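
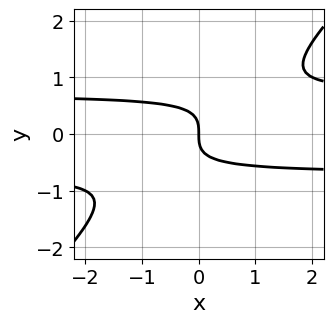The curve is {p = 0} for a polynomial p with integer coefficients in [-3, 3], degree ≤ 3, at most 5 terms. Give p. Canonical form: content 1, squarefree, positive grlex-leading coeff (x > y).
Degree: no degree-2 curve has this shape, so deg p = 3.
From the axis intercepts and sections: it crosses the x-axis at the gridline x = 0; it crosses the y-axis at the gridline y = 0.
Fitting integer coefficients to these (and the overall shape) gives p.

2*x*y^2 - 2*y^3 - x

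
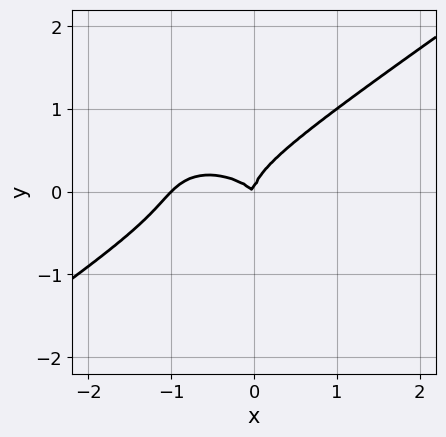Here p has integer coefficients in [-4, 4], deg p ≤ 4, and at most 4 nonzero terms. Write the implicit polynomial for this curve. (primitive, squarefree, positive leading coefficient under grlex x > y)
(a) The degree is 3 — no degree-2 curve has this shape.
(b) Observable constraints: the x-axis gridline crossings are at x ∈ {-1, 0}; it meets the y-axis at y = 0 (among the integer gridlines).
(c) Putting this together gives p.

x^3 - 3*y^3 + x^2 + x*y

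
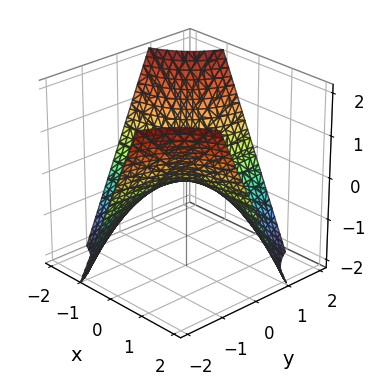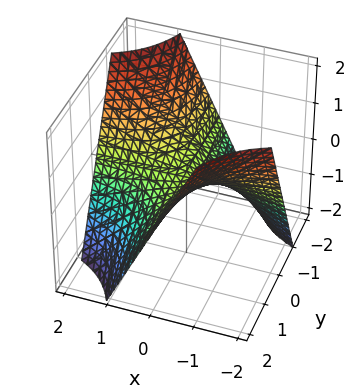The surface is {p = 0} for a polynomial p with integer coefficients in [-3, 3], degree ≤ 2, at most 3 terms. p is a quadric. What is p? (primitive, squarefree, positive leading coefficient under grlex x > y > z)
1. The degree is 2 — a hyperbolic paraboloid; a quadric.
2. Observable constraints: it meets the z-axis at z = 0 (among the integer gridlines); every point of the x-axis in the box is on the surface; every point of the y-axis in the box is on the surface.
3. Fitting integer coefficients to these (and the overall shape) gives p.

x*y + z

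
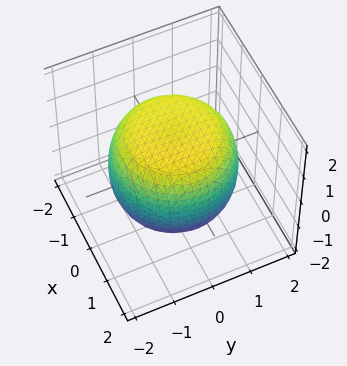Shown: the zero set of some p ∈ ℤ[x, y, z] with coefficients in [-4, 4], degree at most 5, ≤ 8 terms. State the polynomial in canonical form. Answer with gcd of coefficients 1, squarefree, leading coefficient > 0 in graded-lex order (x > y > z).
(a) deg p = 4.
(b) Symmetries: the z-axis is an axis of rotation, so x and y enter only as x² + y².
(c) Against the integer gridlines: a circular section at z = 0 has radius between 1 and 2.
(d) Fitting integer coefficients to these (and the overall shape) gives p.

x^4 + 2*x^2*y^2 + y^4 - x^2 - y^2 + 2*z^2 - 3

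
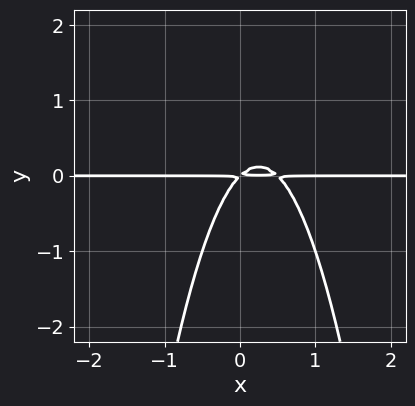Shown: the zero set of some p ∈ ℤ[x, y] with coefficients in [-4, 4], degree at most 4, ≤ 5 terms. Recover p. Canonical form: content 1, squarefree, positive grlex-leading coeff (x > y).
(a) The degree is 3 — no degree-2 curve has this shape.
(b) Against the integer gridlines: the visible x-axis segment lies entirely on the curve.
(c) The integer polynomial consistent with all of this is the stated p.

2*x^2*y - x*y + y^2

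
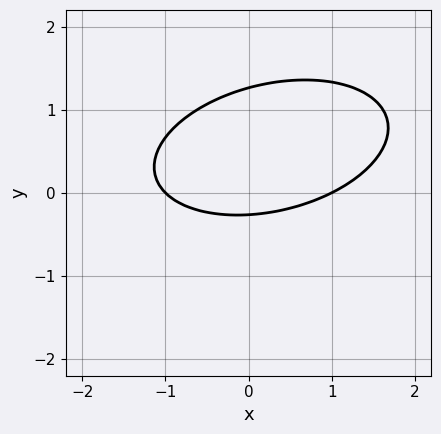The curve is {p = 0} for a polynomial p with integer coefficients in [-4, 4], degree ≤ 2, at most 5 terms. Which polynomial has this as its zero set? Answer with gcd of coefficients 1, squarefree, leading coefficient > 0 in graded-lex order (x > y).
x^2 - x*y + 3*y^2 - 3*y - 1

First, deg p = 2. A generic line meets the curve in up to 2 points.
Next, against the integer gridlines: among the integer gridlines, it crosses the x-axis at x ∈ {-1, 1}.
Finally, together with the visible shape, these determine p as stated.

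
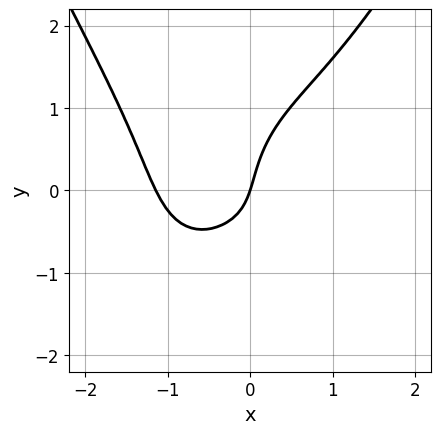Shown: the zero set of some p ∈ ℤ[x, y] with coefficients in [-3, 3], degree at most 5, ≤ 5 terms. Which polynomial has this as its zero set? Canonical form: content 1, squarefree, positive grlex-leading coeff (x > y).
The degree is 4 — no degree-3 curve has this shape.
From the axis intercepts and sections: one x-axis crossing is at x = 0; one y-axis crossing is at y = 0.
The integer polynomial consistent with all of this is the stated p.

2*x^4 - 2*y^3 + 3*x*y + 3*x - y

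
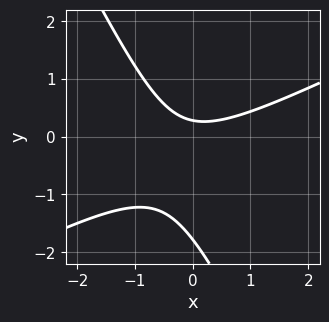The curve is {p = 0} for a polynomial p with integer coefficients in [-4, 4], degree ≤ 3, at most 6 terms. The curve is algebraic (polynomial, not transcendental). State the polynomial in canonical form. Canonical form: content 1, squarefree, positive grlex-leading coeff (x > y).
2*x^2 - 3*x*y - 2*y^2 - 3*y + 1

(a) Degree: a generic line meets the curve in up to 2 points, so deg p = 2.
(b) Reading off the gridlines: it misses every integer gridline on the x-axis.
(c) Solving for integer coefficients yields p as stated.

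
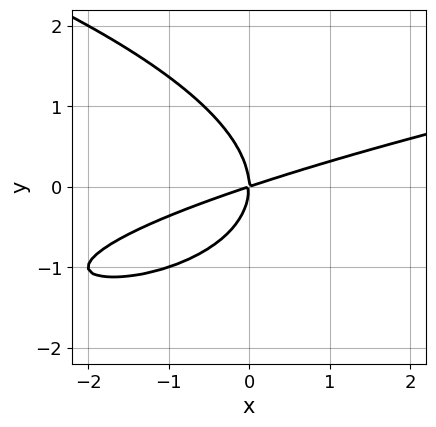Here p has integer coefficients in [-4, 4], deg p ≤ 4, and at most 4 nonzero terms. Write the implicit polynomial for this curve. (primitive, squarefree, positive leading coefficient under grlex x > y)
1. Degree: the shape is more complex than any degree-2 curve, so deg p = 3.
2. Against the integer gridlines: it meets the x-axis at x = 0 (among the integer gridlines); it crosses the y-axis at the gridline y = 0.
3. Together with the visible shape, these determine p as stated.

2*y^3 - x^2 + 3*x*y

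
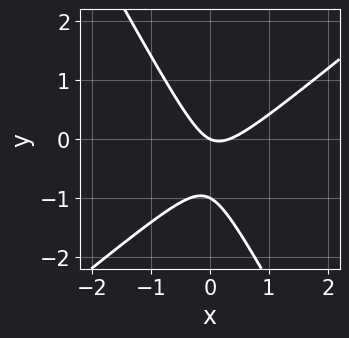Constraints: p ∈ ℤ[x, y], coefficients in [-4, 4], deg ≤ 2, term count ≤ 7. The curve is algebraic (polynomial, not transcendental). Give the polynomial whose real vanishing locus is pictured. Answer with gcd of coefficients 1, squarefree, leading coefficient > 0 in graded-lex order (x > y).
3*x^2 - 2*x*y - 2*y^2 - x - 2*y

First, degree: a generic line meets the curve in up to 2 points, so deg p = 2.
Next, checking where it meets the axes: among the integer gridlines, it crosses the y-axis at y ∈ {-1, 0}; one x-axis crossing is at x = 0.
Finally, putting this together gives p.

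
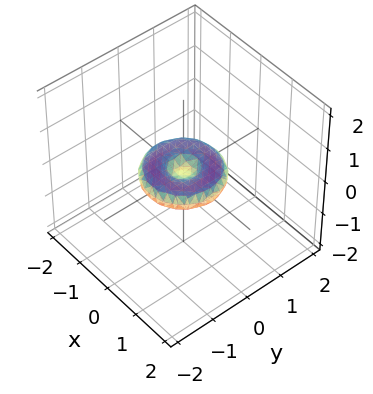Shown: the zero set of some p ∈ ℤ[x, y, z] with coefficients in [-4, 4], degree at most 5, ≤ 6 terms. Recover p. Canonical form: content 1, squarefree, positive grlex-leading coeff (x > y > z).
The degree is 4 — a generic line meets the surface in up to 4 points.
Symmetries: every cross-section ⟂ z is a circle, so x, y appear only via x² + y².
Observable constraints: it meets the z-axis at z = 0 (among the integer gridlines); a circular section at z = 0 has radius exactly 1.
Together with the visible shape, these determine p as stated. Check: (1, 0, 0) on the x-axis lies on the surface, and p(1, 0, 0) = 0. ✓

x^4 + 2*x^2*y^2 + y^4 - x^2 - y^2 + 3*z^2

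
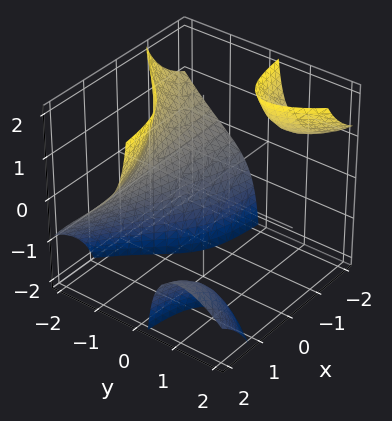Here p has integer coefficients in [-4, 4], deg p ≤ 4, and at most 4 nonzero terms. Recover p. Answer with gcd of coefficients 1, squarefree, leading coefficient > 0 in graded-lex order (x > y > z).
First, there are 3 components. Treating them together as one polynomial.
Then, degree: a generic line meets the surface in up to 3 points, so deg p = 3.
Then, reading off the gridlines: no z-intercept at any integer in the box; no x-intercept at any integer in the box.
Finally, solving for integer coefficients yields p as stated.

2*x*y*z + y^3 + 2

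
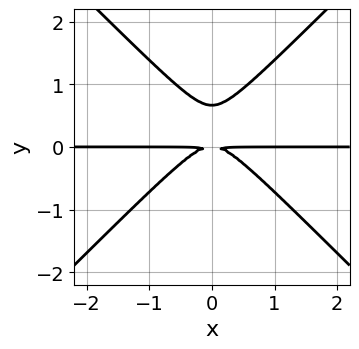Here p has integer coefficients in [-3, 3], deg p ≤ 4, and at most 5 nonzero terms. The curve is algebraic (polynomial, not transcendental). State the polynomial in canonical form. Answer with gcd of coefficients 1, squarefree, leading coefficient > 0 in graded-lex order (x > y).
First, the degree is 3 — a generic line meets the curve in up to 3 points.
Then, symmetries: mirror symmetry x ↦ −x ⇒ only even powers of x.
Then, from the axis intercepts and sections: every point of the x-axis in the box is on the curve.
Finally, matching integer coefficients to the picture gives p.

3*x^2*y - 3*y^3 + 2*y^2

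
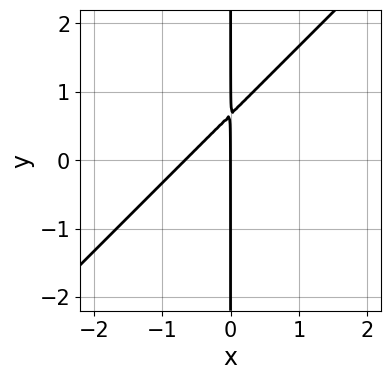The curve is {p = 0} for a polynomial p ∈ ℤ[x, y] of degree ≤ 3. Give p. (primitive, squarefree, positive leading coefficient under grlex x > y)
3*x^2 - 3*x*y + 2*x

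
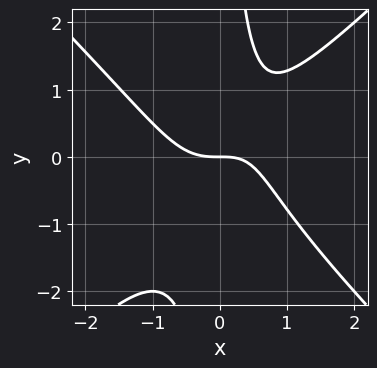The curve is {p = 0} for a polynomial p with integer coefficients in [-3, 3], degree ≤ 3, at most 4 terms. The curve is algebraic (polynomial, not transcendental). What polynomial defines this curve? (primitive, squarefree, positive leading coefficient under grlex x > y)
2*x^3 - 2*x*y^2 - x*y + 2*y

First, the degree is 3 — a generic line meets the curve in up to 3 points.
Then, reading off the gridlines: it meets the y-axis at y = 0 (among the integer gridlines); it meets the x-axis at x = 0 (among the integer gridlines).
Finally, the integer polynomial consistent with all of this is the stated p.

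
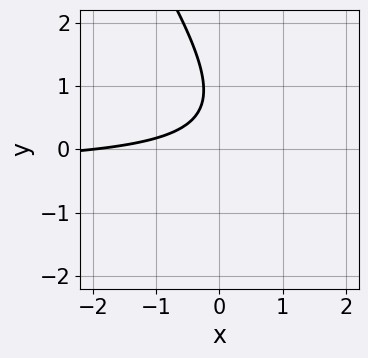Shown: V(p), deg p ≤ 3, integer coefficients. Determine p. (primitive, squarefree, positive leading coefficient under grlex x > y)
3*x*y + 2*y^2 + x - 3*y + 2

1. deg p = 2. The shape is more complex than any degree-1 curve.
2. Reading off the gridlines: it misses every integer gridline on the y-axis; it meets the x-axis at x = -2 (among the integer gridlines).
3. The integer polynomial consistent with all of this is the stated p.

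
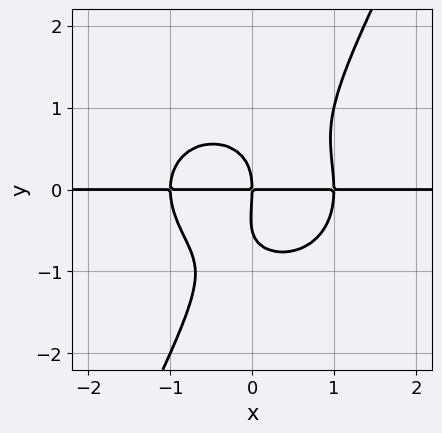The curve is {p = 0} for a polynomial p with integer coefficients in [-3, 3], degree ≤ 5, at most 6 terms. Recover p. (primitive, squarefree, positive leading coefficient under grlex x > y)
The degree is 4 — a generic line meets the curve in up to 4 points.
From the visible intercepts: one y-axis crossing is at y = 0; the visible x-axis segment lies entirely on the curve.
Solving for integer coefficients yields p as stated.

3*x^3*y + 3*x*y^3 - 2*y^4 - y^3 - 3*x*y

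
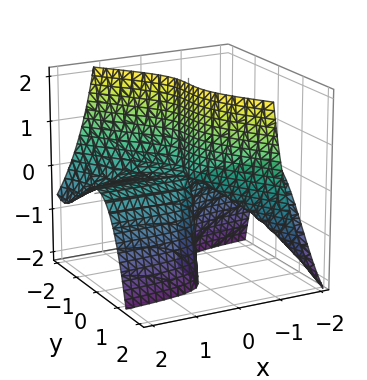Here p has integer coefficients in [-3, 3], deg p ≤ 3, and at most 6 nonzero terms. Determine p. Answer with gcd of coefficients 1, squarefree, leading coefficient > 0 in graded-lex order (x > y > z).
First, deg p = 3. The shape is more complex than any degree-2 surface.
Next, reading off the gridlines: one y-axis crossing is at y = 0; the visible x-axis segment lies entirely on the surface; every point of the z-axis in the box is on the surface.
Finally, assembling these constraints gives the stated polynomial.

3*x*y^2 + 2*y^3 + x*y + 3*x*z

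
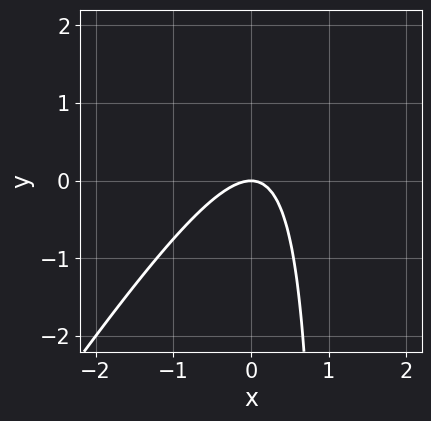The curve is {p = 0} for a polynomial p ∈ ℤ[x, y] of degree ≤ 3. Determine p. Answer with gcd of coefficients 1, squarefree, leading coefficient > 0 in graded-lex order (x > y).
(a) Degree: a generic line meets the curve in up to 2 points, so deg p = 2.
(b) From the visible intercepts: it crosses the y-axis at the gridline y = 0; one x-axis crossing is at x = 0.
(c) Together with the visible shape, these determine p as stated.

3*x^2 - 2*x*y + 2*y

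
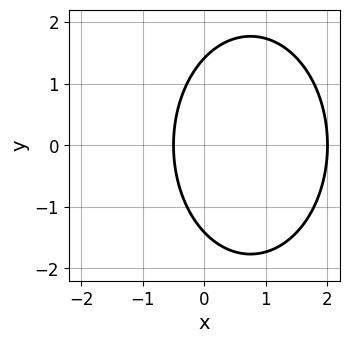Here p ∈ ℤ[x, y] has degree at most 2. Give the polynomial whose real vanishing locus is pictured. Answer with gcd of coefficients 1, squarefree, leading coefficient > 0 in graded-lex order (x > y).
(a) Degree: the shape is more complex than any degree-1 curve, so deg p = 2.
(b) Symmetries: the y ↦ −y reflection is a symmetry, so y appears only in even powers.
(c) Checking where it meets the axes: it crosses the x-axis at the gridline x = 2.
(d) Solving for integer coefficients yields p as stated.

2*x^2 + y^2 - 3*x - 2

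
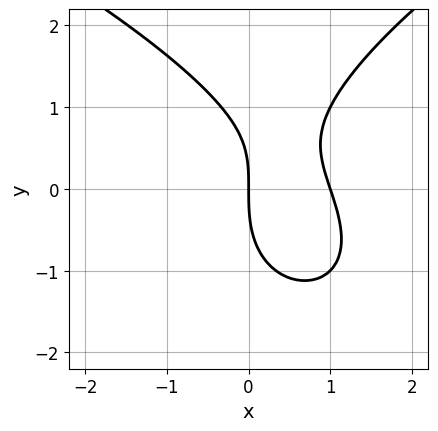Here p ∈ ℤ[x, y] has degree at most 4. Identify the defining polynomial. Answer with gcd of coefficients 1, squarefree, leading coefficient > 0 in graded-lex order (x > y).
y^3 - 3*x^2 - x*y + 3*x

1. deg p = 3. A generic line meets the curve in up to 3 points.
2. Against the integer gridlines: it meets the y-axis at y = 0 (among the integer gridlines); the x-axis gridline crossings are at x ∈ {0, 1}.
3. Assembling these constraints gives the stated polynomial.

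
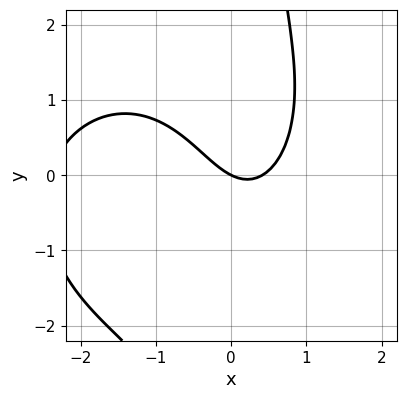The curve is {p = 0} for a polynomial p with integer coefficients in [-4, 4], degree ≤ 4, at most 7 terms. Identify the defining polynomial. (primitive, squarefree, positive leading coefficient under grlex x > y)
Degree: the shape is more complex than any degree-2 curve, so deg p = 3.
Checking where it meets the axes: it crosses the y-axis at the gridline y = 0; one x-axis crossing is at x = 0.
These observations pin down the coefficients.

x^3 + x*y^2 + 2*x^2 - x - 2*y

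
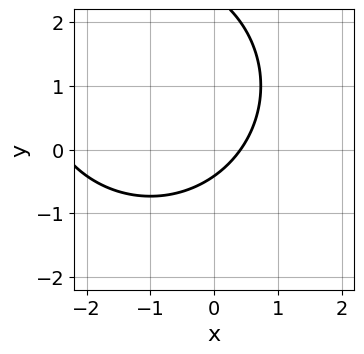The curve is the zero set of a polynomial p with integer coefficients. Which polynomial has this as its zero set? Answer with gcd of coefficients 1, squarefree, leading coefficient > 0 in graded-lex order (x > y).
1. The degree is 2 — a generic line meets the curve in up to 2 points.
2. Putting this together gives p.

x^2 + y^2 + 2*x - 2*y - 1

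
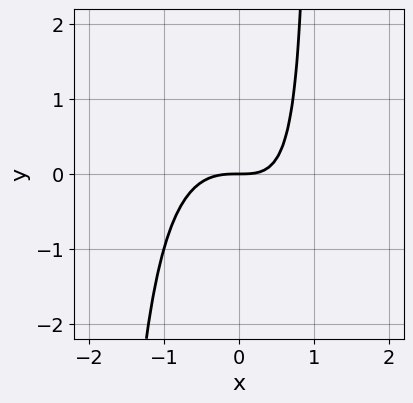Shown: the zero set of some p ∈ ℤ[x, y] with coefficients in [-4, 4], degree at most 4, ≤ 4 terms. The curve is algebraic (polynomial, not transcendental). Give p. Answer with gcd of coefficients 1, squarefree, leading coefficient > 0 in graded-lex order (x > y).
(a) Degree: no degree-2 curve has this shape, so deg p = 3.
(b) Reading off the gridlines: it meets the x-axis at x = 0 (among the integer gridlines); one y-axis crossing is at y = 0.
(c) Together with the visible shape, these determine p as stated.

2*x^3 + x^2*y + x*y - 2*y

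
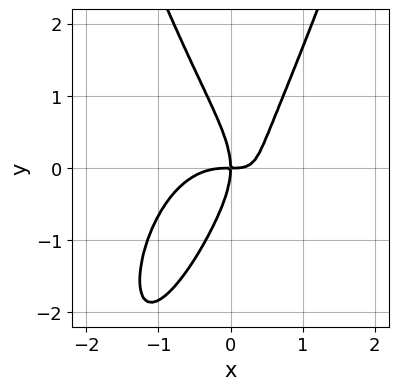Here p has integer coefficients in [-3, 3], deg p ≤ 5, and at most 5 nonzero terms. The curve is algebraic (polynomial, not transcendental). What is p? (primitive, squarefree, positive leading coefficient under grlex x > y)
3*x^4 + 3*x^2*y - y^3 - 2*x*y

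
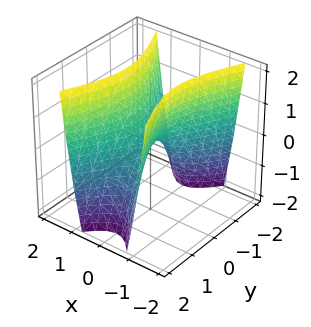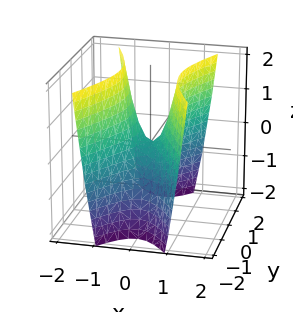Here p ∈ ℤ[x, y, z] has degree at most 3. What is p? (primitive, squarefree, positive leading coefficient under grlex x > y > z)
1. The degree is 2 — a saddle surface; a quadric.
2. Symmetries: the x ↦ −x reflection is a symmetry, so x appears only in even powers; mirror symmetry y ↦ −y ⇒ only even powers of y.
3. Observable constraints: it crosses the z-axis at the gridline z = 0; it meets the x-axis at x = 0 (among the integer gridlines).
4. These observations pin down the coefficients.

3*x^2 - y^2 - z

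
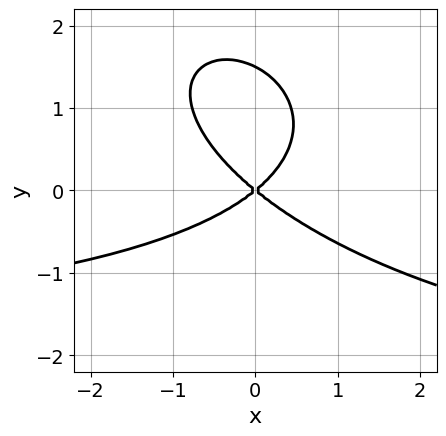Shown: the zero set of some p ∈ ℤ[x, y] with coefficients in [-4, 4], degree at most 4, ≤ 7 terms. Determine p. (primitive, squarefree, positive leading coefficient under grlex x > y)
First, the degree is 3 — no degree-2 curve has this shape.
Next, observable constraints: it meets the x-axis at x = 0 (among the integer gridlines); one y-axis crossing is at y = 0.
Finally, the integer polynomial consistent with all of this is the stated p.

x^2*y + x*y^2 + 2*y^3 + 2*x^2 - 3*y^2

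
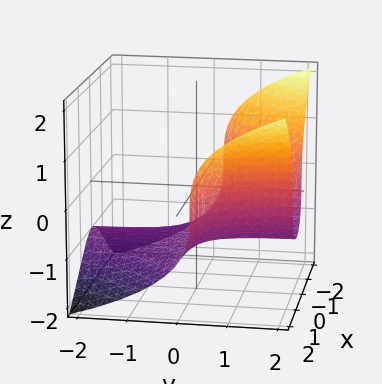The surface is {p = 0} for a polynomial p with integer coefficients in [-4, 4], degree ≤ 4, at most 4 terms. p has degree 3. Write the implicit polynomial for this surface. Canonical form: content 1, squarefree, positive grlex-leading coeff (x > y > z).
x^2*y - z^3 - 1

1. deg p = 3. No degree-2 surface has this shape.
2. From the axis intercepts and sections: the surface avoids every integer x-axis point in the box; one z-axis crossing is at z = -1; no y-intercept at any integer in the box.
3. Putting this together gives p.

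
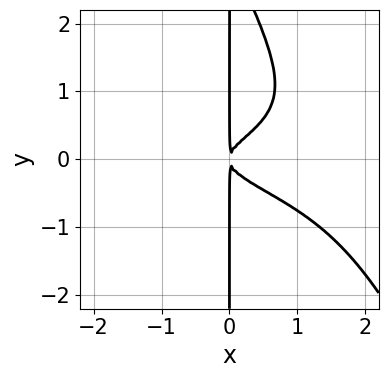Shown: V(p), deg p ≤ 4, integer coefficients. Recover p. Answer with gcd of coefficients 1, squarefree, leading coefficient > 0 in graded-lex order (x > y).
1. Degree: no degree-3 curve has this shape, so deg p = 4.
2. Checking where it meets the axes: every point of the y-axis in the box is on the curve.
3. Assembling these constraints gives the stated polynomial.

2*x^2*y^2 + x*y^3 - 3*x*y^2 + x^2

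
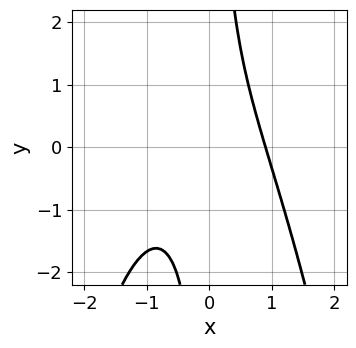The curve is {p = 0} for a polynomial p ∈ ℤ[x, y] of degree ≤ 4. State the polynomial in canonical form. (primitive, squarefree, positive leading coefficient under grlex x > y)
First, the degree is 3 — no degree-2 curve has this shape.
Then, observable constraints: it misses every integer gridline on the y-axis.
Finally, together with the visible shape, these determine p as stated.

3*x^3 + x^2 + 3*x*y - 3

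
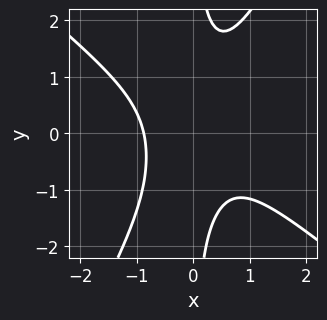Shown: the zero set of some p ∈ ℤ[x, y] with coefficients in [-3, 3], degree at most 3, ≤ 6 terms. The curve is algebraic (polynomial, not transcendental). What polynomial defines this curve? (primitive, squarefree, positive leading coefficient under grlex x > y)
3*x^3 + 2*x^2*y - 2*x*y^2 + 2

(a) The degree is 3 — no degree-2 curve has this shape.
(b) Observable constraints: the curve avoids every integer y-axis point in the box.
(c) Fitting integer coefficients to these (and the overall shape) gives p.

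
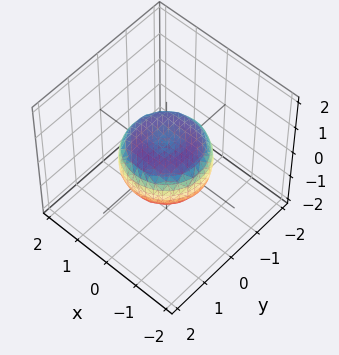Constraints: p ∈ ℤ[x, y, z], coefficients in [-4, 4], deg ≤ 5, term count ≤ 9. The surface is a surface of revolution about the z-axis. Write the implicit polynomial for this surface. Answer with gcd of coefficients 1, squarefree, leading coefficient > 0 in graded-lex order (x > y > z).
2*x^4 + 4*x^2*y^2 + 2*y^4 - 2*x^2 - 2*y^2 + 3*z^2 - 1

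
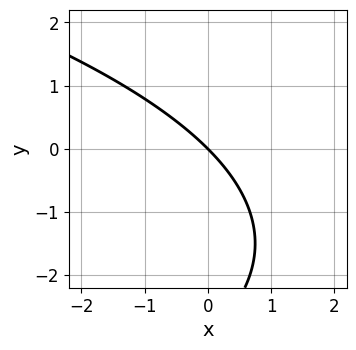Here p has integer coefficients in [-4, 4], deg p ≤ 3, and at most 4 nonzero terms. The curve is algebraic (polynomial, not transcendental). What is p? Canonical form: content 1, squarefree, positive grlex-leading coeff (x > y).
First, the degree is 2 — the shape is more complex than any degree-1 curve.
Then, from the axis intercepts and sections: it meets the y-axis at y = 0 (among the integer gridlines); it crosses the x-axis at the gridline x = 0.
Finally, the integer polynomial consistent with all of this is the stated p.

y^2 + 3*x + 3*y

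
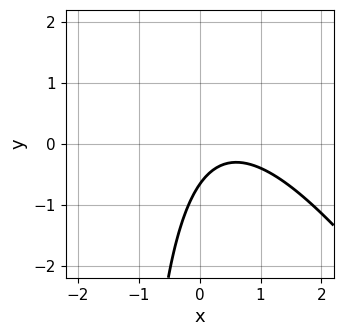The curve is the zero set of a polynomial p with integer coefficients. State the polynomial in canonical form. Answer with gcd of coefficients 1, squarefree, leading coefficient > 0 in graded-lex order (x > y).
3*x^2 + 2*x*y - 3*x + 3*y + 2

(a) Degree: a generic line meets the curve in up to 2 points, so deg p = 2.
(b) Reading off the gridlines: no x-intercept at any integer in the box.
(c) These observations pin down the coefficients.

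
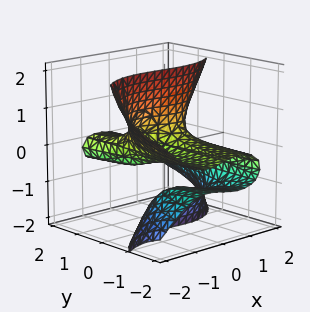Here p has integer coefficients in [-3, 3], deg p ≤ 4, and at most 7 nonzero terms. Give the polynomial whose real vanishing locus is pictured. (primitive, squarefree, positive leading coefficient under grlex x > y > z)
x^3 - 3*y*z^2 - 2*y*z - x + z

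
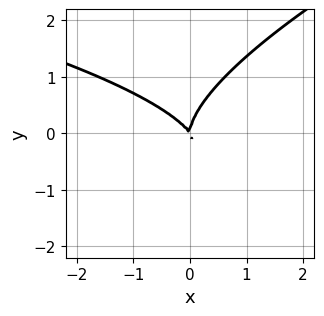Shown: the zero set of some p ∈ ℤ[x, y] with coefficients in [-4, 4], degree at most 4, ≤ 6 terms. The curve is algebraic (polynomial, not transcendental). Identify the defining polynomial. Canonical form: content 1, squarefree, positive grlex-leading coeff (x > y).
The degree is 3 — no degree-2 curve has this shape.
Against the integer gridlines: one x-axis crossing is at x = 0; one y-axis crossing is at y = 0.
Fitting integer coefficients to these (and the overall shape) gives p.

x*y^2 - 3*y^3 + 3*x^2 + 2*x*y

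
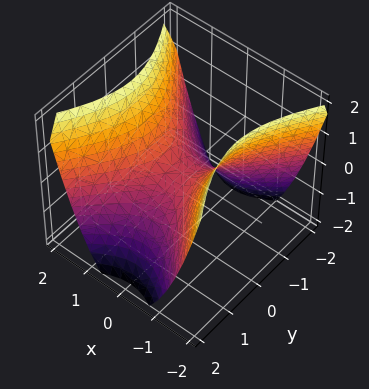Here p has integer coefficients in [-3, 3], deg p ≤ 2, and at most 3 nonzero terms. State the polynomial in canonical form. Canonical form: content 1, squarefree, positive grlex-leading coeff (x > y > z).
3*x^2 - 2*y^2 - 3*z

(a) deg p = 2.
(b) Symmetries: mirror symmetry y ↦ −y ⇒ only even powers of y; mirror symmetry x ↦ −x ⇒ only even powers of x.
(c) Checking where it meets the axes: it meets the x-axis at x = 0 (among the integer gridlines); one y-axis crossing is at y = 0; one z-axis crossing is at z = 0.
(d) Assembling these constraints gives the stated polynomial.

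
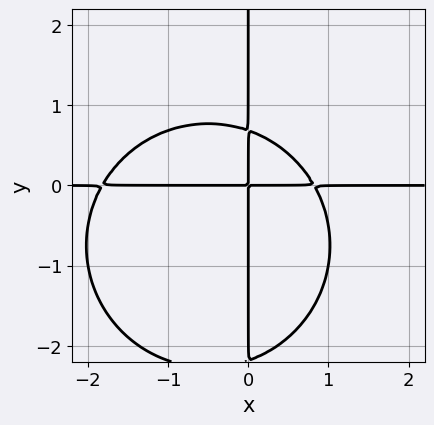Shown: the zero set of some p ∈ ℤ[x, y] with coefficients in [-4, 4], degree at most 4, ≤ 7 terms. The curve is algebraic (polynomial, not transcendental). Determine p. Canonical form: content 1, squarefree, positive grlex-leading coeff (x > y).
2*x^3*y + 2*x*y^3 + 2*x^2*y + 3*x*y^2 - 3*x*y

First, degree: no degree-3 curve has this shape, so deg p = 4.
Then, from the visible intercepts: every point of the y-axis in the box is on the curve; the visible x-axis segment lies entirely on the curve.
Finally, the integer polynomial consistent with all of this is the stated p.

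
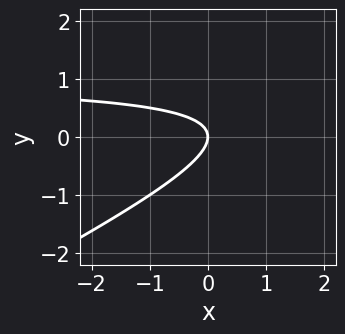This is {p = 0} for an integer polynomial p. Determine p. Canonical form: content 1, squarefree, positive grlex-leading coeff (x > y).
(a) Degree: a generic line meets the curve in up to 2 points, so deg p = 2.
(b) From the axis intercepts and sections: it crosses the x-axis at the gridline x = 0; it meets the y-axis at y = 0 (among the integer gridlines).
(c) Matching integer coefficients to the picture gives p.

x*y - 2*y^2 - x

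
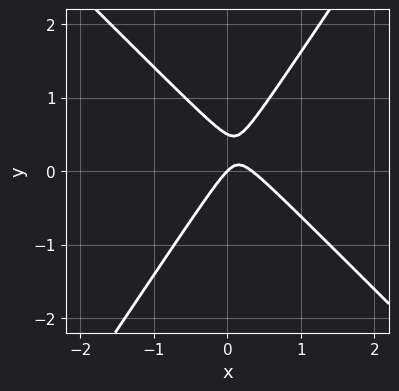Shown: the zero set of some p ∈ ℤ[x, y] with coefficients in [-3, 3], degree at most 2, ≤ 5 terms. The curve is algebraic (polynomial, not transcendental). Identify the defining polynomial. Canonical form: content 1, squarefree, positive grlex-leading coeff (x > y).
3*x^2 + x*y - 2*y^2 - x + y

The degree is 2 — a generic line meets the curve in up to 2 points.
From the axis intercepts and sections: it meets the y-axis at y = 0 (among the integer gridlines); it meets the x-axis at x = 0 (among the integer gridlines).
Putting this together gives p.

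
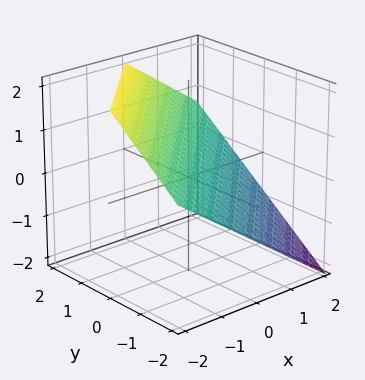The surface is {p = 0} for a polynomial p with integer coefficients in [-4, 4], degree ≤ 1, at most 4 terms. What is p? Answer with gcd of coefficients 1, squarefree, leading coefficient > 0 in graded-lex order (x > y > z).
(a) The degree is 1 — the surface is flat (a plane).
(b) Checking where it meets the axes: it meets the x-axis at x = 1 (among the integer gridlines); it crosses the y-axis at the gridline y = -1.
(c) Together with the visible shape, these determine p as stated.

2*x - 2*y + 3*z - 2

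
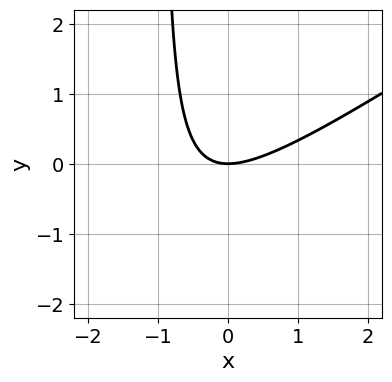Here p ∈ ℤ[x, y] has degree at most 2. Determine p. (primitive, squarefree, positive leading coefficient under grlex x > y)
(a) The degree is 2 — no degree-1 curve has this shape.
(b) From the visible intercepts: it meets the x-axis at x = 0 (among the integer gridlines); one y-axis crossing is at y = 0.
(c) The integer polynomial consistent with all of this is the stated p.

2*x^2 - 3*x*y - 3*y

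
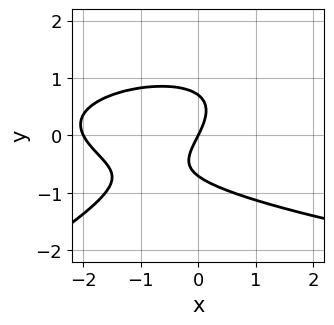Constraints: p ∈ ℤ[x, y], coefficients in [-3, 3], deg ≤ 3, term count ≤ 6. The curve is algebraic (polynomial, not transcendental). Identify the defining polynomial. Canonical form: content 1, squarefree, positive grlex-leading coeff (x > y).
1. The degree is 3 — no degree-2 curve has this shape.
2. Reading off the gridlines: among the integer gridlines, it crosses the x-axis at x ∈ {-2, 0}; it meets the y-axis at y = 0 (among the integer gridlines).
3. Together with the visible shape, these determine p as stated.

x*y^2 - 2*y^3 - x^2 - 2*x + y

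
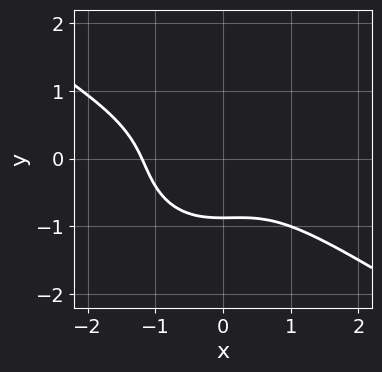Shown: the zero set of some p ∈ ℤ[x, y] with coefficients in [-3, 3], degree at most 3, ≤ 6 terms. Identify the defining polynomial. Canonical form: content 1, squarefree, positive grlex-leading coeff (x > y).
2*x^3 + 2*x^2*y + 3*y^3 + x^2 + 2

1. deg p = 3.
2. Matching integer coefficients to the picture gives p.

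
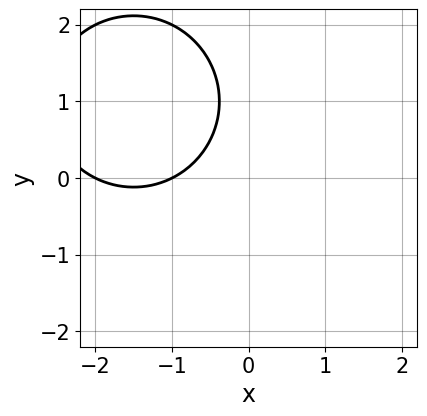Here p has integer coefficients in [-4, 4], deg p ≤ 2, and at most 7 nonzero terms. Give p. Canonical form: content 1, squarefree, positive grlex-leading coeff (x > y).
x^2 + y^2 + 3*x - 2*y + 2

First, deg p = 2.
Next, observable constraints: it misses every integer gridline on the y-axis; among the integer gridlines, it crosses the x-axis at x ∈ {-2, -1}.
Finally, matching integer coefficients to the picture gives p.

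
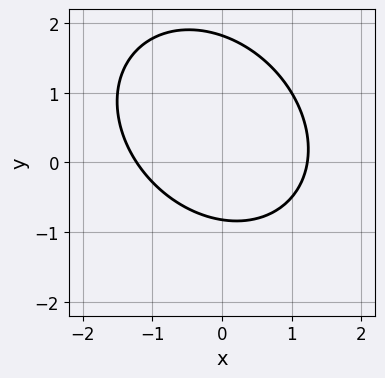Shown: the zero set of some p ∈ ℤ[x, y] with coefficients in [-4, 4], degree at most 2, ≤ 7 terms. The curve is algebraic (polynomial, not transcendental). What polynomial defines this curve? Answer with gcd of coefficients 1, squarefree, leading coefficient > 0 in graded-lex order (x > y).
2*x^2 + x*y + 2*y^2 - 2*y - 3

The degree is 2 — the shape is more complex than any degree-1 curve.
The integer polynomial consistent with all of this is the stated p.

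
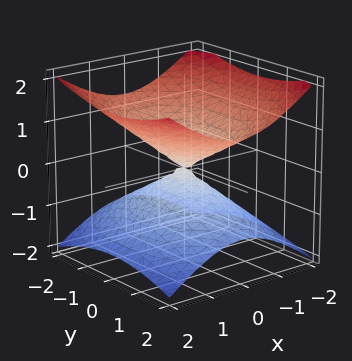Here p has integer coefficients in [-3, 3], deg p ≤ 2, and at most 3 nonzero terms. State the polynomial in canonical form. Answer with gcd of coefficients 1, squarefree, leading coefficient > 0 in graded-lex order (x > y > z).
First, the degree is 2 — two nappes meeting at a single point; a quadric.
Then, symmetries: it's symmetric under x → −x, forcing even powers of x; the z ↦ −z reflection is a symmetry, so z appears only in even powers; mirror symmetry y ↦ −y ⇒ only even powers of y.
Next, checking where it meets the axes: one x-axis crossing is at x = 0; one z-axis crossing is at z = 0.
Finally, assembling these constraints gives the stated polynomial.

2*x^2 + y^2 - 3*z^2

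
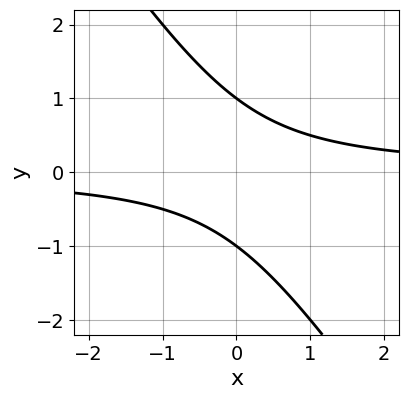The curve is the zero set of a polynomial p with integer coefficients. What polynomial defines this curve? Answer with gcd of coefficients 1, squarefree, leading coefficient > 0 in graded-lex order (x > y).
Degree: no degree-1 curve has this shape, so deg p = 2.
Against the integer gridlines: among the integer gridlines, it crosses the y-axis at y ∈ {-1, 1}; the curve avoids every integer x-axis point in the box.
Together with the visible shape, these determine p as stated.

3*x*y + 2*y^2 - 2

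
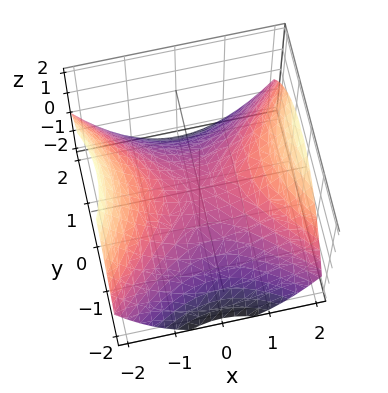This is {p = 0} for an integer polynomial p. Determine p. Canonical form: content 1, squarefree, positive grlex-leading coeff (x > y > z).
deg p = 2.
Symmetries: it's symmetric under y → −y, forcing even powers of y; mirror symmetry x ↦ −x ⇒ only even powers of x.
Checking where it meets the axes: it meets the x-axis at x = 0 (among the integer gridlines); it meets the y-axis at y = 0 (among the integer gridlines); it crosses the z-axis at the gridline z = 0.
Putting this together gives p.

x^2 - y^2 - 2*z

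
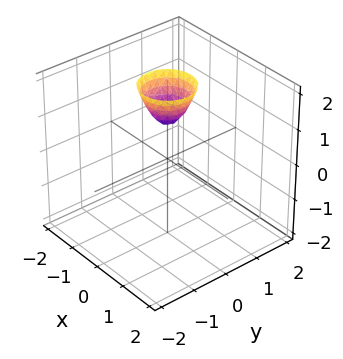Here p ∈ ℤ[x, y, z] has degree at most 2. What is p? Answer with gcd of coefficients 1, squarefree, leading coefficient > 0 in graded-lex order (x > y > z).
2*x^2 + 2*y^2 - z + 1

First, degree: a generic line meets the surface in up to 2 points, so deg p = 2.
Next, by symmetry, every cross-section ⟂ z is a circle, so x, y appear only via x² + y².
Next, checking where it meets the axes: it misses every integer gridline on the x-axis; it meets the z-axis at z = 1 (among the integer gridlines); no y-intercept at any integer in the box; a circular section at z = 2 has radius between 0 and 1.
Finally, the integer polynomial consistent with all of this is the stated p.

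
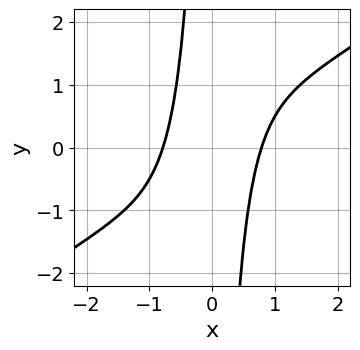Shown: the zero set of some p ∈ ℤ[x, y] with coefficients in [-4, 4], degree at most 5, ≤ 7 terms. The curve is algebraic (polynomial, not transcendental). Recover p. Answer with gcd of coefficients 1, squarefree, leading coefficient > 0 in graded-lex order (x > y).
2*x^4 - 3*x^3*y + 2*x^2 - x*y - 2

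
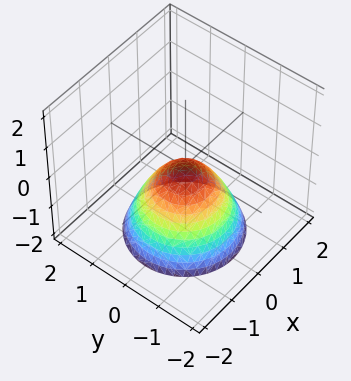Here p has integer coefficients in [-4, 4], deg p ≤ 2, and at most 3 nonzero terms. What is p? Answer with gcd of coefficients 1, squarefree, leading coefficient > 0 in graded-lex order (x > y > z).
x^2 + y^2 + z

(a) deg p = 2.
(b) Symmetry: the surface is invariant under rotation about z: p = q(x² + y², z).
(c) Checking where it meets the axes: one y-axis crossing is at y = 0; one z-axis crossing is at z = 0.
(d) Fitting integer coefficients to these (and the overall shape) gives p.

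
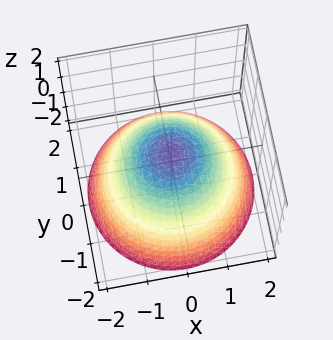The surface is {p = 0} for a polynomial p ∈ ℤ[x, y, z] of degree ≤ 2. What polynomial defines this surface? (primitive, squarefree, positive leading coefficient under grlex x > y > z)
2*x^2 + 2*y^2 + 3*z - 2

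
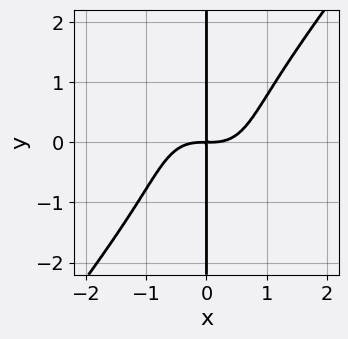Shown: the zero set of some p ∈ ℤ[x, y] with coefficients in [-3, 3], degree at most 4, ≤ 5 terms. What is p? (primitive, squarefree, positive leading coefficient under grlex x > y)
First, the degree is 4 — the shape is more complex than any degree-3 curve.
Then, against the integer gridlines: every point of the y-axis in the box is on the curve.
Finally, putting this together gives p.

2*x^4 - x*y^3 - 2*x*y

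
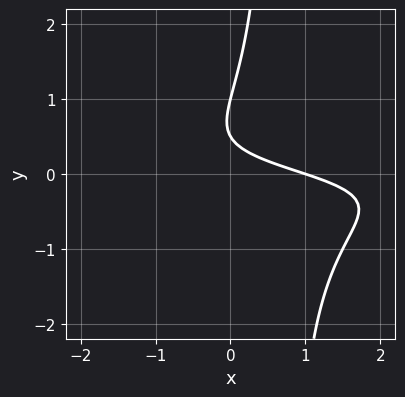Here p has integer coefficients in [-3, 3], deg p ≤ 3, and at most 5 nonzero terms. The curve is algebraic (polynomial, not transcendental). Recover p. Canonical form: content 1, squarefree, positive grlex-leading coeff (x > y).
3*x*y^2 - 2*y^2 + x + 3*y - 1

Degree: a generic line meets the curve in up to 3 points, so deg p = 3.
Against the integer gridlines: one x-axis crossing is at x = 1; it crosses the y-axis at the gridline y = 1.
Matching integer coefficients to the picture gives p.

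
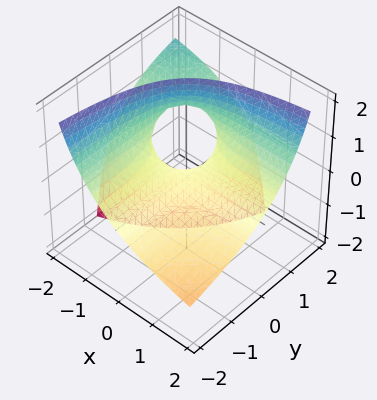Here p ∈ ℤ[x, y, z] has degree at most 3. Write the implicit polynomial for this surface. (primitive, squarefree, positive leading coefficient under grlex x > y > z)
The degree is 2 — the shape is more complex than any degree-1 surface.
Observable constraints: every point of the x-axis in the box is on the surface; every point of the y-axis in the box is on the surface; one z-axis crossing is at z = 0.
Assembling these constraints gives the stated polynomial.

x*y - x*z + y*z - z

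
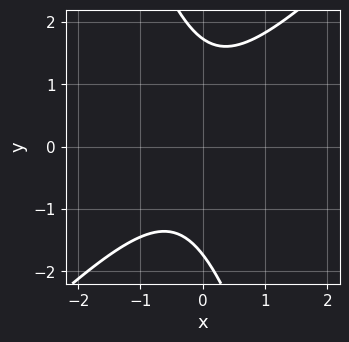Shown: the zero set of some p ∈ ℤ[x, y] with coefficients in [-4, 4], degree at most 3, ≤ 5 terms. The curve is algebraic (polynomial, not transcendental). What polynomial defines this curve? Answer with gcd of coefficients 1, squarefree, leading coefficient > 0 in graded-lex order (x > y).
3*x^2 - 2*x*y - y^2 + x + 3

(a) The degree is 2 — the shape is more complex than any degree-1 curve.
(b) Against the integer gridlines: the curve avoids every integer x-axis point in the box.
(c) Solving for integer coefficients yields p as stated.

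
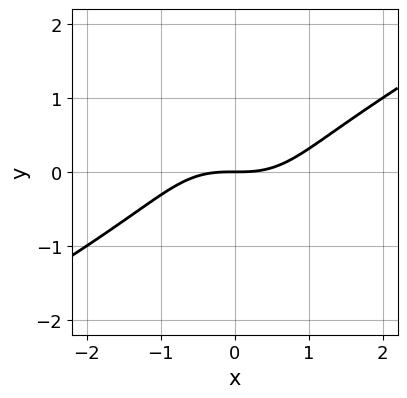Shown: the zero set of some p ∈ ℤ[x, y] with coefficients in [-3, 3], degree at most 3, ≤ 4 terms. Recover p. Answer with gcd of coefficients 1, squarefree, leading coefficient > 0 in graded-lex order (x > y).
x^3 - x^2*y - 2*y^3 - 2*y

1. deg p = 3. No degree-2 curve has this shape.
2. From the axis intercepts and sections: one y-axis crossing is at y = 0; it crosses the x-axis at the gridline x = 0.
3. Solving for integer coefficients yields p as stated.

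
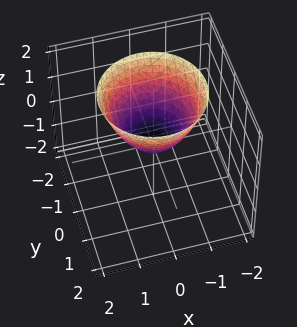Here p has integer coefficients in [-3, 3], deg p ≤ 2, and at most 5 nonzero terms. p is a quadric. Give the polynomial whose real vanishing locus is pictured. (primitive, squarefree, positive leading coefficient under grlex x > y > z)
1. Degree: a single bowl opening along one axis; a quadric, so deg p = 2.
2. Symmetries: rotational symmetry about the z-axis ⇒ p depends on x, y only through x² + y².
3. From the visible intercepts: one x-axis crossing is at x = 0; a circular section at z = 1 has radius exactly 1; it crosses the y-axis at the gridline y = 0.
4. The integer polynomial consistent with all of this is the stated p.

x^2 + y^2 - z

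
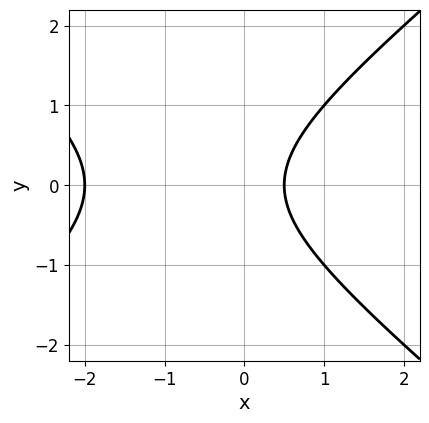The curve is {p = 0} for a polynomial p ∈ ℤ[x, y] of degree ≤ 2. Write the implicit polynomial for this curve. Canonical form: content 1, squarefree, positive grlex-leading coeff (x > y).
2*x^2 - 3*y^2 + 3*x - 2

Degree: no degree-1 curve has this shape, so deg p = 2.
Symmetries: the y ↦ −y reflection is a symmetry, so y appears only in even powers.
Against the integer gridlines: no y-intercept at any integer in the box; it crosses the x-axis at the gridline x = -2.
Putting this together gives p.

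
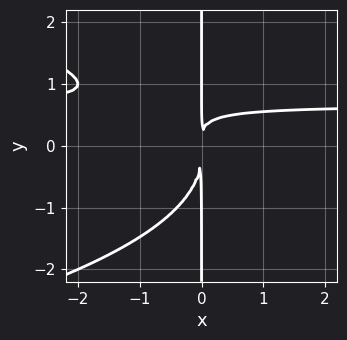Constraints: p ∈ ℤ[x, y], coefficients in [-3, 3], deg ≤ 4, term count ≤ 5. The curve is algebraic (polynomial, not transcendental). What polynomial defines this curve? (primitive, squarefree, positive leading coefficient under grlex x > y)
Degree: the shape is more complex than any degree-3 curve, so deg p = 4.
Observable constraints: every point of the y-axis in the box is on the curve.
Solving for integer coefficients yields p as stated.

2*x*y^3 + 3*x^2*y - 2*x^2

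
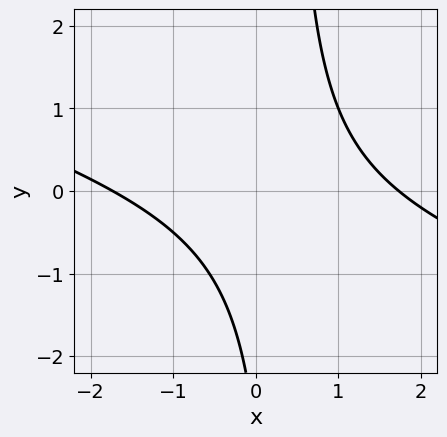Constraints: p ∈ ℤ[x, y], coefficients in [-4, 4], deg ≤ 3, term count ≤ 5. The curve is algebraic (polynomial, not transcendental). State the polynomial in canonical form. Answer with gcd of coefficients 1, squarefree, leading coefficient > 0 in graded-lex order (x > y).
1. deg p = 2. No degree-1 curve has this shape.
2. Checking where it meets the axes: it misses every integer gridline on the y-axis.
3. Fitting integer coefficients to these (and the overall shape) gives p.

x^2 + 3*x*y - y - 3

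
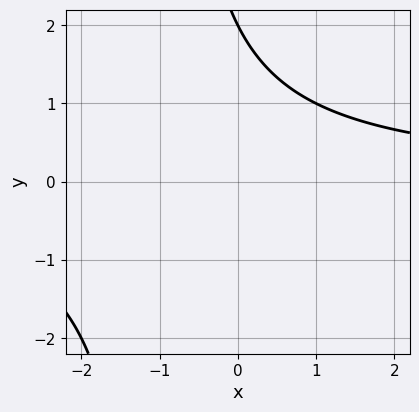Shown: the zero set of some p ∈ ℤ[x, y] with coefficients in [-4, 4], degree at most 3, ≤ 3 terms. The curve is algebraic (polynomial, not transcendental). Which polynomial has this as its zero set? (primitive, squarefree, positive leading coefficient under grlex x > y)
First, degree: the shape is more complex than any degree-1 curve, so deg p = 2.
Then, against the integer gridlines: it misses every integer gridline on the x-axis; one y-axis crossing is at y = 2.
Finally, matching integer coefficients to the picture gives p.

x*y + y - 2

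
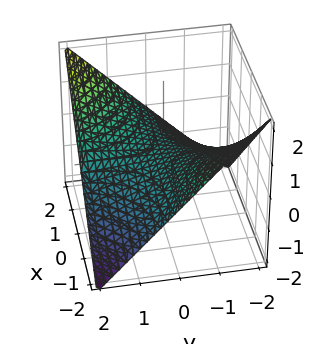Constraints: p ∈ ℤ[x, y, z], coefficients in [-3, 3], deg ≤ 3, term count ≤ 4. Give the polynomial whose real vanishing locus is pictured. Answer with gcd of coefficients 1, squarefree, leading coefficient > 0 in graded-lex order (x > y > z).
First, the degree is 2 — a hyperbolic paraboloid; a quadric.
Then, from the axis intercepts and sections: the visible y-axis segment lies entirely on the surface; every point of the x-axis in the box is on the surface; one z-axis crossing is at z = 0.
Finally, the integer polynomial consistent with all of this is the stated p.

x*y - 2*z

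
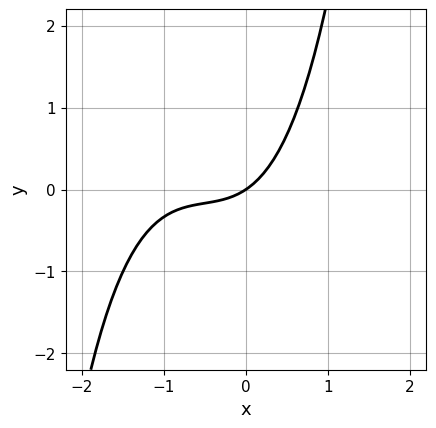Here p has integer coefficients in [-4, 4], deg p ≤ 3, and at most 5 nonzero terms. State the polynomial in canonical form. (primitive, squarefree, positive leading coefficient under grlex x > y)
deg p = 3. The shape is more complex than any degree-2 curve.
From the visible intercepts: it crosses the y-axis at the gridline y = 0; it crosses the x-axis at the gridline x = 0.
These observations pin down the coefficients.

2*x^3 + 3*x^2 + 2*x - 3*y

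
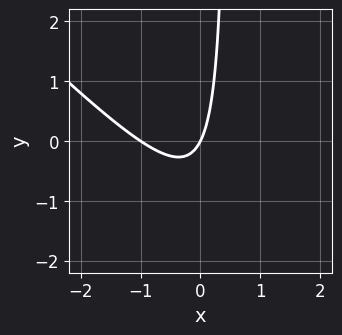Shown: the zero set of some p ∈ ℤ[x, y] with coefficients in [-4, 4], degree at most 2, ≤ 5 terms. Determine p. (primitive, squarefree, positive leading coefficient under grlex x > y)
2*x^2 + 2*x*y + 2*x - y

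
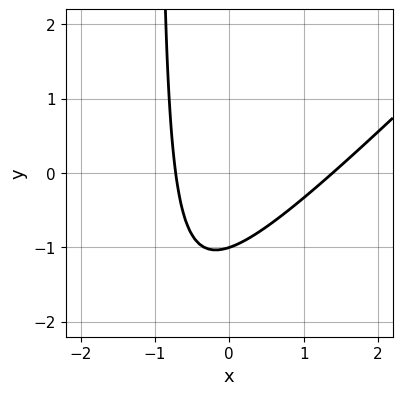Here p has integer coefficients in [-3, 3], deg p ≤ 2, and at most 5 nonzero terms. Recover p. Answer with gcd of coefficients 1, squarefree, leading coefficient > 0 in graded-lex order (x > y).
3*x^2 - 3*x*y - 2*x - 3*y - 3

First, deg p = 2. The shape is more complex than any degree-1 curve.
Then, against the integer gridlines: one y-axis crossing is at y = -1.
Finally, putting this together gives p.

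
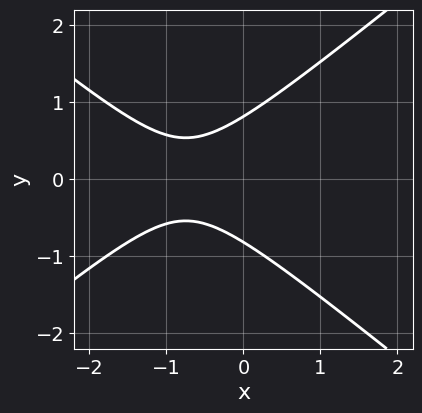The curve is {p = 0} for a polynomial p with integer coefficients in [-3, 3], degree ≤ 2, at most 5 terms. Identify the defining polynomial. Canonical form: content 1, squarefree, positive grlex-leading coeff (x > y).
(a) The degree is 2 — a generic line meets the curve in up to 2 points.
(b) Symmetries: the y ↦ −y reflection is a symmetry, so y appears only in even powers.
(c) Reading off the gridlines: the curve avoids every integer x-axis point in the box.
(d) Together with the visible shape, these determine p as stated.

2*x^2 - 3*y^2 + 3*x + 2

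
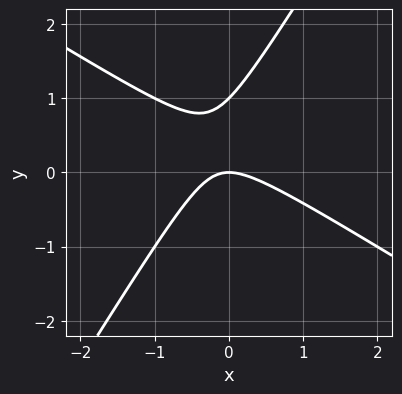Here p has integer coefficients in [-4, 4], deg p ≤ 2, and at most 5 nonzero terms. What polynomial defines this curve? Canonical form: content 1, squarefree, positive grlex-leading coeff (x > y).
x^2 + x*y - y^2 + y

1. The degree is 2 — the shape is more complex than any degree-1 curve.
2. From the axis intercepts and sections: one x-axis crossing is at x = 0; the y-axis gridline crossings are at y ∈ {0, 1}.
3. Together with the visible shape, these determine p as stated.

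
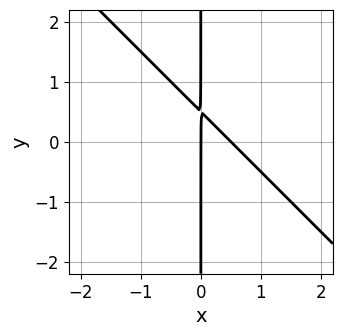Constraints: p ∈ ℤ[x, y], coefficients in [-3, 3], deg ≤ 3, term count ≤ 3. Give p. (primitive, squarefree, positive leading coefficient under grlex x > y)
(a) The degree is 2 — no degree-1 curve has this shape.
(b) From the visible intercepts: the visible y-axis segment lies entirely on the curve; one x-axis crossing is at x = 0.
(c) Solving for integer coefficients yields p as stated.

2*x^2 + 2*x*y - x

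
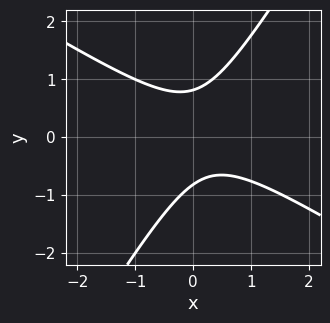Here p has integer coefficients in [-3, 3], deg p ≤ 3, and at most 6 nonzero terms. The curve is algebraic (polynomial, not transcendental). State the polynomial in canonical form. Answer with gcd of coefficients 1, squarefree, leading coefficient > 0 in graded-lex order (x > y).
3*x^2 + 3*x*y - 3*y^2 - x + 2

First, degree: a generic line meets the curve in up to 2 points, so deg p = 2.
Next, reading off the gridlines: it misses every integer gridline on the x-axis.
Finally, solving for integer coefficients yields p as stated.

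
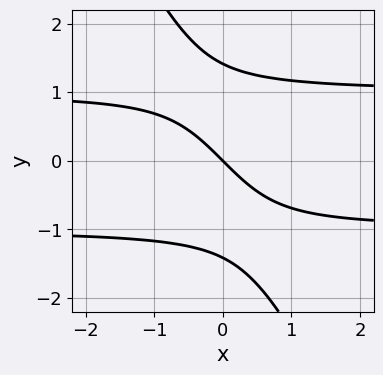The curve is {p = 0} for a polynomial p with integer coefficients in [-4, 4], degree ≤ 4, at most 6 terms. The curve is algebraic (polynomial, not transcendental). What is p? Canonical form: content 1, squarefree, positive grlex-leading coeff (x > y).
The degree is 3 — no degree-2 curve has this shape.
From the axis intercepts and sections: it meets the y-axis at y = 0 (among the integer gridlines); one x-axis crossing is at x = 0.
Solving for integer coefficients yields p as stated.

2*x*y^2 + y^3 - 2*x - 2*y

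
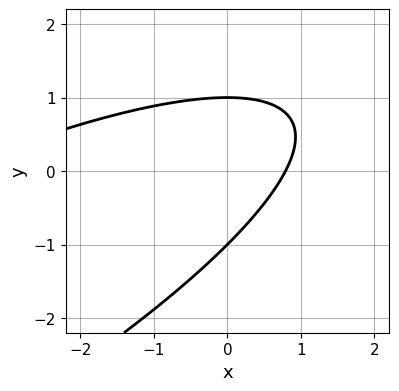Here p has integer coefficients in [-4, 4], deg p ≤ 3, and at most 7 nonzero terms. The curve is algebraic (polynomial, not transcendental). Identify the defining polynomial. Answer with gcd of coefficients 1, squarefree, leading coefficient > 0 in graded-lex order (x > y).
x^2 - 3*x*y + 3*y^2 + 3*x - 3

(a) The degree is 2 — a generic line meets the curve in up to 2 points.
(b) From the visible intercepts: among the integer gridlines, it crosses the y-axis at y ∈ {-1, 1}.
(c) The integer polynomial consistent with all of this is the stated p.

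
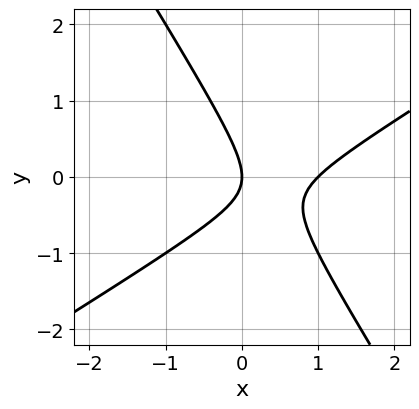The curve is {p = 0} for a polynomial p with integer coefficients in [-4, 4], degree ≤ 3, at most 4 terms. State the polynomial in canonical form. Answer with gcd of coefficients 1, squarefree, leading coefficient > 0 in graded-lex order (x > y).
The degree is 2 — the shape is more complex than any degree-1 curve.
From the visible intercepts: it meets the y-axis at y = 0 (among the integer gridlines); among the integer gridlines, it crosses the x-axis at x ∈ {0, 1}.
Solving for integer coefficients yields p as stated.

x^2 - x*y - y^2 - x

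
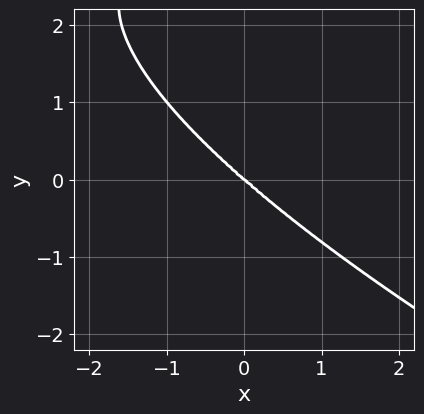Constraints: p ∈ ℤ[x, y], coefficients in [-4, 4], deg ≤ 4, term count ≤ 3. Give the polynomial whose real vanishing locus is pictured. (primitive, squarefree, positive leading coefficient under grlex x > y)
1. deg p = 4. No degree-3 curve has this shape.
2. Against the integer gridlines: it meets the x-axis at x = 0 (among the integer gridlines); it meets the y-axis at y = 0 (among the integer gridlines).
3. Solving for integer coefficients yields p as stated.

y^4 - 2*x^3 - 3*y^3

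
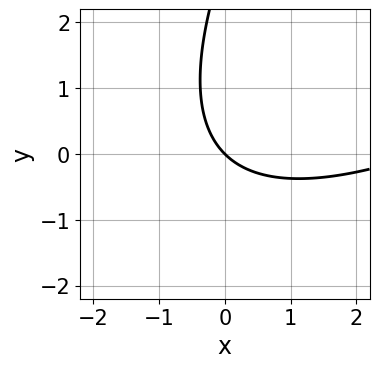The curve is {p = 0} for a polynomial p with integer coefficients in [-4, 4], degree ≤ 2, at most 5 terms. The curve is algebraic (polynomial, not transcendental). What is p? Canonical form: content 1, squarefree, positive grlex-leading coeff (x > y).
x^2 - 2*x*y + y^2 - 3*x - 3*y

(a) The degree is 2 — no degree-1 curve has this shape.
(b) From the axis intercepts and sections: it meets the y-axis at y = 0 (among the integer gridlines); it meets the x-axis at x = 0 (among the integer gridlines).
(c) Matching integer coefficients to the picture gives p.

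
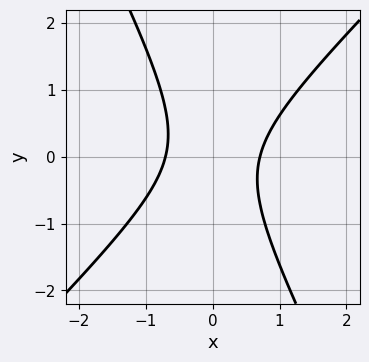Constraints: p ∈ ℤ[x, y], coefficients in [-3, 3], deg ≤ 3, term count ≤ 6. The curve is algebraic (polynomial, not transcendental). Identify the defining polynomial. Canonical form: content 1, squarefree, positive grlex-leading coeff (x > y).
Degree: a generic line meets the curve in up to 2 points, so deg p = 2.
Observable constraints: it misses every integer gridline on the y-axis.
Together with the visible shape, these determine p as stated.

2*x^2 - x*y - y^2 - 1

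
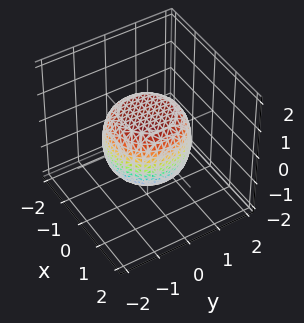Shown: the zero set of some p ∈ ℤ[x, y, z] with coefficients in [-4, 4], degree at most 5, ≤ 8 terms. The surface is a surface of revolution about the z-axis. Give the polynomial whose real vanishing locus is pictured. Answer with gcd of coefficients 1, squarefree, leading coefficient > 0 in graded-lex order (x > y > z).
First, degree: a generic line meets the surface in up to 4 points, so deg p = 4.
Next, symmetries: rotational symmetry about the z-axis ⇒ p depends on x, y only through x² + y².
Then, reading off the gridlines: the z-axis gridline crossings are at z ∈ {-1, 1}; a circular section at z = 0 has radius between 1 and 2.
Finally, solving for integer coefficients yields p as stated.

2*x^4 + 4*x^2*y^2 + 2*y^4 - x^2 - y^2 + 3*z^2 - 3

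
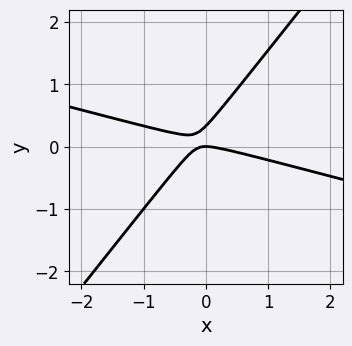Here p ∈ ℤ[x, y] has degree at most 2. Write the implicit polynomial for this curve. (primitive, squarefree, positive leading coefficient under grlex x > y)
x^2 + 3*x*y - 3*y^2 + y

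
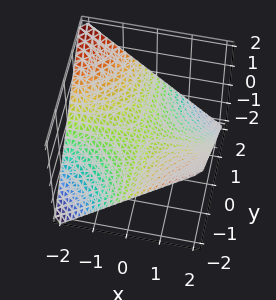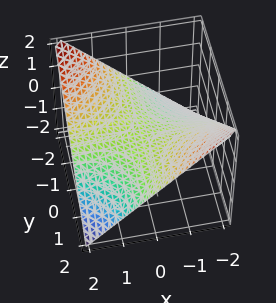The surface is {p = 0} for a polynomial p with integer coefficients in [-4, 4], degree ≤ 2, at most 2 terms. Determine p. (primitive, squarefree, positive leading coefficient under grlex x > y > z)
deg p = 2. A hyperbolic paraboloid; a quadric.
From the visible intercepts: it crosses the z-axis at the gridline z = 0; the visible y-axis segment lies entirely on the surface; every point of the x-axis in the box is on the surface.
Assembling these constraints gives the stated polynomial.

x*y + 2*z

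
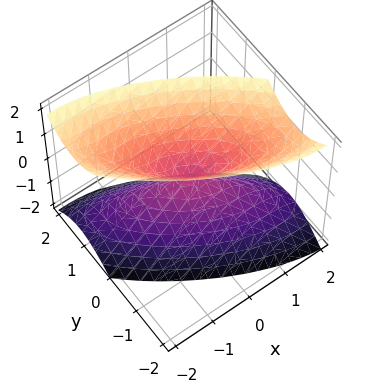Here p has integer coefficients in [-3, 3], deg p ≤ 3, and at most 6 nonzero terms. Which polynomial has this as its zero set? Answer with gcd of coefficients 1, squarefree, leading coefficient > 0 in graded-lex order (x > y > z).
x^2 + 2*x*y + 2*y^2 - z^2

First, there are 2 components. Treating them together as one polynomial.
Then, degree: the shape is more complex than any degree-1 surface, so deg p = 2.
Then, from the axis intercepts and sections: it crosses the y-axis at the gridline y = 0; one x-axis crossing is at x = 0.
Finally, together with the visible shape, these determine p as stated.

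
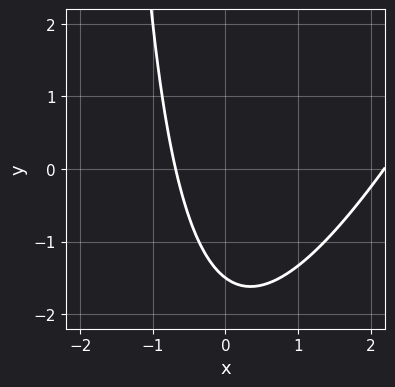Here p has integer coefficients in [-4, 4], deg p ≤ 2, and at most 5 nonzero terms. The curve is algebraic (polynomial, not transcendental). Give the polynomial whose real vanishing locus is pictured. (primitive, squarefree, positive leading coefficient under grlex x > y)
(a) deg p = 2. No degree-1 curve has this shape.
(b) The integer polynomial consistent with all of this is the stated p.

2*x^2 - x*y - 3*x - 2*y - 3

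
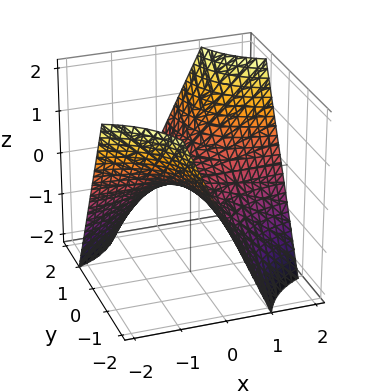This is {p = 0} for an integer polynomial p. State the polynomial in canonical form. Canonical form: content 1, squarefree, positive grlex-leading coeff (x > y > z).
The degree is 2 — a saddle surface; a quadric.
Reading off the gridlines: every point of the x-axis in the box is on the surface; the visible y-axis segment lies entirely on the surface; one z-axis crossing is at z = 0.
Together with the visible shape, these determine p as stated.

x*y - z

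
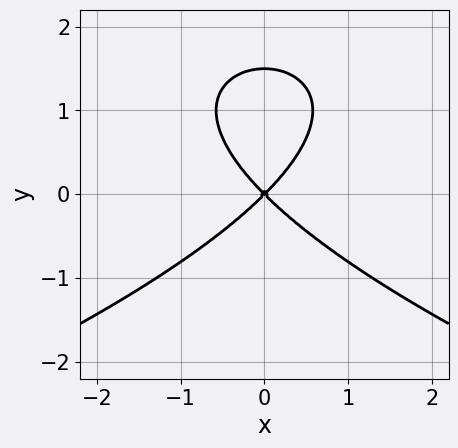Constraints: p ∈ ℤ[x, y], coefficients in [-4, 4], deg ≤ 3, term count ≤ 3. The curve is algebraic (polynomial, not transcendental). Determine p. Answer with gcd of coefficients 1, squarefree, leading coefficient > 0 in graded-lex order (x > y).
The degree is 3 — the shape is more complex than any degree-2 curve.
Symmetries: the x ↦ −x reflection is a symmetry, so x appears only in even powers.
Against the integer gridlines: one y-axis crossing is at y = 0; it crosses the x-axis at the gridline x = 0.
The integer polynomial consistent with all of this is the stated p.

2*y^3 + 3*x^2 - 3*y^2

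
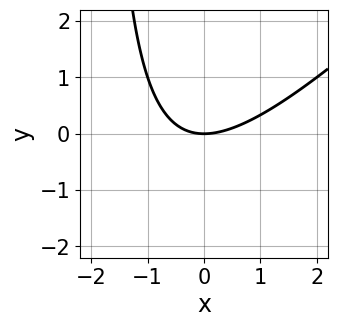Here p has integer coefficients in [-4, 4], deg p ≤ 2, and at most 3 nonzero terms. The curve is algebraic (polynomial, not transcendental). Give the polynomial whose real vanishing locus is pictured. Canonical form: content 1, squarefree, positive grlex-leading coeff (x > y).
Degree: the shape is more complex than any degree-1 curve, so deg p = 2.
Observable constraints: one x-axis crossing is at x = 0; one y-axis crossing is at y = 0.
Matching integer coefficients to the picture gives p.

x^2 - x*y - 2*y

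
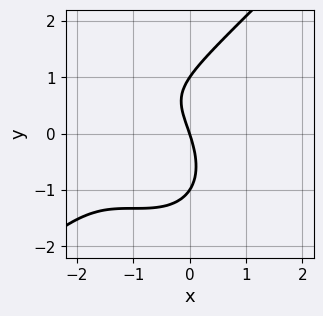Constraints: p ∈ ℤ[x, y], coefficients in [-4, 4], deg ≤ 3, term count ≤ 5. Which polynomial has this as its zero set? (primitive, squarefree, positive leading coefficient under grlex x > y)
x^3 - y^3 + 3*x^2 + 3*x + y

1. The degree is 3 — no degree-2 curve has this shape.
2. Reading off the gridlines: among the integer gridlines, it crosses the y-axis at y ∈ {-1, 0, 1}; it crosses the x-axis at the gridline x = 0.
3. Solving for integer coefficients yields p as stated.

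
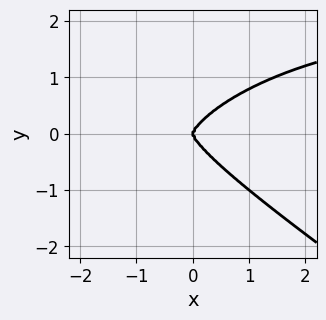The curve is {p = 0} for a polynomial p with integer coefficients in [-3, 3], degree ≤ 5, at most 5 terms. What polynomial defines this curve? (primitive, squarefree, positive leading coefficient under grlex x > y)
(a) Degree: the shape is more complex than any degree-3 curve, so deg p = 4.
(b) Reading off the gridlines: it meets the x-axis at x = 0 (among the integer gridlines); it crosses the y-axis at the gridline y = 0.
(c) Together with the visible shape, these determine p as stated.

x^3*y + 3*y^4 - 2*x^3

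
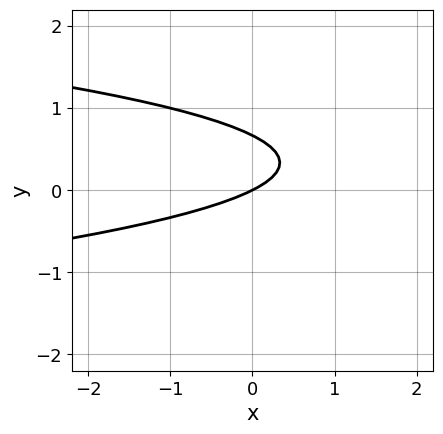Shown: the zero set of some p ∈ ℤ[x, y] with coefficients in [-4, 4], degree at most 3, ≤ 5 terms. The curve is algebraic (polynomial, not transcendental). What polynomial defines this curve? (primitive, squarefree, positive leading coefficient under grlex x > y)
First, degree: a generic line meets the curve in up to 2 points, so deg p = 2.
Next, checking where it meets the axes: it crosses the x-axis at the gridline x = 0; one y-axis crossing is at y = 0.
Finally, fitting integer coefficients to these (and the overall shape) gives p.

3*y^2 + x - 2*y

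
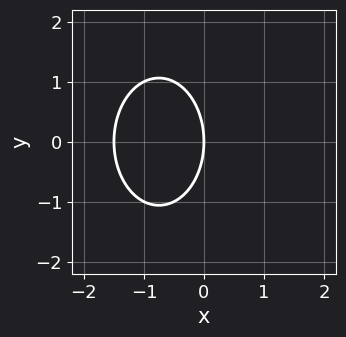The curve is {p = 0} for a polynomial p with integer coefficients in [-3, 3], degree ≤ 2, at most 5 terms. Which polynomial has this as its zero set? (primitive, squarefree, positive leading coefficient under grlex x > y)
2*x^2 + y^2 + 3*x

deg p = 2. A generic line meets the curve in up to 2 points.
Symmetries: it's symmetric under y → −y, forcing even powers of y.
From the visible intercepts: it meets the x-axis at x = 0 (among the integer gridlines); it crosses the y-axis at the gridline y = 0.
The integer polynomial consistent with all of this is the stated p.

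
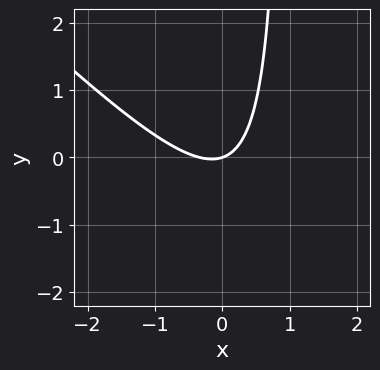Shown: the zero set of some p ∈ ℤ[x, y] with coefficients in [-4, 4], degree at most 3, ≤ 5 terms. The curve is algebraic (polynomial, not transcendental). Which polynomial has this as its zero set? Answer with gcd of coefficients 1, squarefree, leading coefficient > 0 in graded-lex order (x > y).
(a) deg p = 2. A generic line meets the curve in up to 2 points.
(b) Against the integer gridlines: one y-axis crossing is at y = 0; one x-axis crossing is at x = 0.
(c) These observations pin down the coefficients.

3*x^2 + 3*x*y + x - 3*y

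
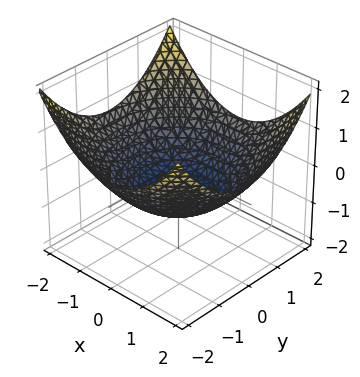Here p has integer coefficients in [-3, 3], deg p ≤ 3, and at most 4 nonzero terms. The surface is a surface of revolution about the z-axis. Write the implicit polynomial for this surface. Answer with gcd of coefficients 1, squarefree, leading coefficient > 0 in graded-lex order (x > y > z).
(a) deg p = 2. The shape is more complex than any degree-1 surface.
(b) Symmetry: every cross-section ⟂ z is a circle, so x, y appear only via x² + y².
(c) Against the integer gridlines: it meets the z-axis at z = -1 (among the integer gridlines); a circular section at z = 0 has radius between 1 and 2.
(d) Matching integer coefficients to the picture gives p.

x^2 + y^2 - 3*z - 3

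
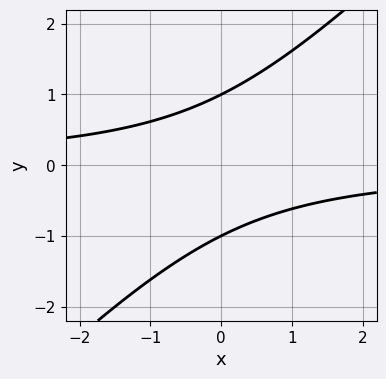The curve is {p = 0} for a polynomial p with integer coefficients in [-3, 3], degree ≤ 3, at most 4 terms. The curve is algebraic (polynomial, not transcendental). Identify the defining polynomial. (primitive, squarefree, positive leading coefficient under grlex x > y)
First, degree: a generic line meets the curve in up to 2 points, so deg p = 2.
Then, reading off the gridlines: among the integer gridlines, it crosses the y-axis at y ∈ {-1, 1}; no x-intercept at any integer in the box.
Finally, fitting integer coefficients to these (and the overall shape) gives p.

x*y - y^2 + 1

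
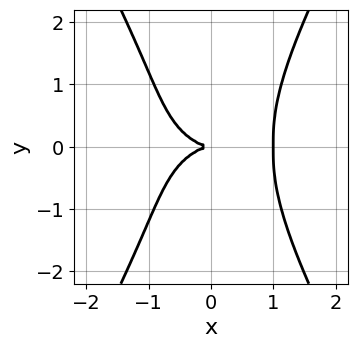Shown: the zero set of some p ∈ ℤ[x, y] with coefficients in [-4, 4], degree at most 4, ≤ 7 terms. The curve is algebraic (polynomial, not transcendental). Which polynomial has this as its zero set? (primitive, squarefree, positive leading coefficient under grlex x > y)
x^4 + 3*x^2*y^2 - y^4 - x^3 - 3*y^2

First, the degree is 4 — no degree-3 curve has this shape.
Then, symmetries: mirror symmetry y ↦ −y ⇒ only even powers of y.
Then, from the visible intercepts: the x-axis gridline crossings are at x ∈ {0, 1}; it meets the y-axis at y = 0 (among the integer gridlines).
Finally, together with the visible shape, these determine p as stated.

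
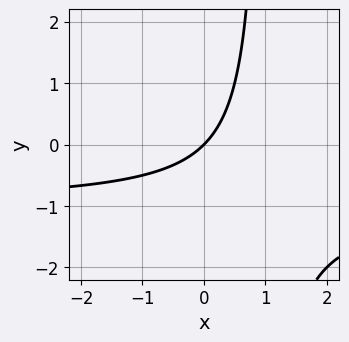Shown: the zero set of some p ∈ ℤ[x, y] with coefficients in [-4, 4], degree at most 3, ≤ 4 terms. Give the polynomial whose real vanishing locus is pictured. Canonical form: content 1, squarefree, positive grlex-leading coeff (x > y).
x*y + x - y

1. The degree is 2 — the shape is more complex than any degree-1 curve.
2. Observable constraints: one x-axis crossing is at x = 0; it crosses the y-axis at the gridline y = 0.
3. Fitting integer coefficients to these (and the overall shape) gives p.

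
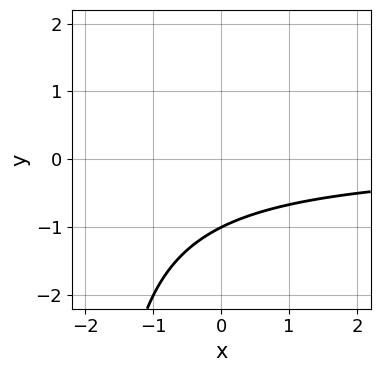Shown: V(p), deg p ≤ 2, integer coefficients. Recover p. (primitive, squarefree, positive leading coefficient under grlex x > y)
First, deg p = 2. The shape is more complex than any degree-1 curve.
Next, checking where it meets the axes: it meets the y-axis at y = -1 (among the integer gridlines); it misses every integer gridline on the x-axis.
Finally, solving for integer coefficients yields p as stated.

x*y + 2*y + 2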